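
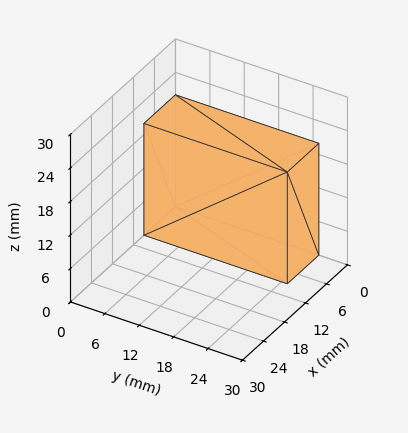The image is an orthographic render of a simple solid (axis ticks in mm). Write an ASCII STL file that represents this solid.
Reading the render: the shape is a rectangular box, roughly 9 × 25 mm footprint and 20 mm tall (dimensions read to the nearest mm from the axis ticks). For the STL, each face is triangulated and given an outward normal.

solid part
  facet normal 0.0000 0.0000 -1.0000
    outer loop
      vertex 9.00 25.00 0.00
      vertex 9.00 0.00 0.00
      vertex 0.00 0.00 0.00
    endloop
  endfacet
  facet normal 0.0000 0.0000 -1.0000
    outer loop
      vertex 0.00 25.00 0.00
      vertex 9.00 25.00 0.00
      vertex 0.00 0.00 0.00
    endloop
  endfacet
  facet normal 0.0000 0.0000 1.0000
    outer loop
      vertex 0.00 0.00 20.00
      vertex 9.00 0.00 20.00
      vertex 9.00 25.00 20.00
    endloop
  endfacet
  facet normal 0.0000 0.0000 1.0000
    outer loop
      vertex 0.00 0.00 20.00
      vertex 9.00 25.00 20.00
      vertex 0.00 25.00 20.00
    endloop
  endfacet
  facet normal 0.0000 -1.0000 0.0000
    outer loop
      vertex 0.00 0.00 0.00
      vertex 9.00 0.00 0.00
      vertex 9.00 0.00 20.00
    endloop
  endfacet
  facet normal 0.0000 -1.0000 0.0000
    outer loop
      vertex 0.00 0.00 0.00
      vertex 9.00 0.00 20.00
      vertex 0.00 0.00 20.00
    endloop
  endfacet
  facet normal 0.0000 1.0000 0.0000
    outer loop
      vertex 9.00 25.00 20.00
      vertex 9.00 25.00 0.00
      vertex 0.00 25.00 0.00
    endloop
  endfacet
  facet normal 0.0000 1.0000 0.0000
    outer loop
      vertex 0.00 25.00 20.00
      vertex 9.00 25.00 20.00
      vertex 0.00 25.00 0.00
    endloop
  endfacet
  facet normal -1.0000 0.0000 0.0000
    outer loop
      vertex 0.00 25.00 20.00
      vertex 0.00 25.00 0.00
      vertex 0.00 0.00 0.00
    endloop
  endfacet
  facet normal -1.0000 0.0000 0.0000
    outer loop
      vertex 0.00 0.00 20.00
      vertex 0.00 25.00 20.00
      vertex 0.00 0.00 0.00
    endloop
  endfacet
  facet normal 1.0000 0.0000 0.0000
    outer loop
      vertex 9.00 0.00 0.00
      vertex 9.00 25.00 0.00
      vertex 9.00 25.00 20.00
    endloop
  endfacet
  facet normal 1.0000 0.0000 0.0000
    outer loop
      vertex 9.00 0.00 0.00
      vertex 9.00 25.00 20.00
      vertex 9.00 0.00 20.00
    endloop
  endfacet
endsolid part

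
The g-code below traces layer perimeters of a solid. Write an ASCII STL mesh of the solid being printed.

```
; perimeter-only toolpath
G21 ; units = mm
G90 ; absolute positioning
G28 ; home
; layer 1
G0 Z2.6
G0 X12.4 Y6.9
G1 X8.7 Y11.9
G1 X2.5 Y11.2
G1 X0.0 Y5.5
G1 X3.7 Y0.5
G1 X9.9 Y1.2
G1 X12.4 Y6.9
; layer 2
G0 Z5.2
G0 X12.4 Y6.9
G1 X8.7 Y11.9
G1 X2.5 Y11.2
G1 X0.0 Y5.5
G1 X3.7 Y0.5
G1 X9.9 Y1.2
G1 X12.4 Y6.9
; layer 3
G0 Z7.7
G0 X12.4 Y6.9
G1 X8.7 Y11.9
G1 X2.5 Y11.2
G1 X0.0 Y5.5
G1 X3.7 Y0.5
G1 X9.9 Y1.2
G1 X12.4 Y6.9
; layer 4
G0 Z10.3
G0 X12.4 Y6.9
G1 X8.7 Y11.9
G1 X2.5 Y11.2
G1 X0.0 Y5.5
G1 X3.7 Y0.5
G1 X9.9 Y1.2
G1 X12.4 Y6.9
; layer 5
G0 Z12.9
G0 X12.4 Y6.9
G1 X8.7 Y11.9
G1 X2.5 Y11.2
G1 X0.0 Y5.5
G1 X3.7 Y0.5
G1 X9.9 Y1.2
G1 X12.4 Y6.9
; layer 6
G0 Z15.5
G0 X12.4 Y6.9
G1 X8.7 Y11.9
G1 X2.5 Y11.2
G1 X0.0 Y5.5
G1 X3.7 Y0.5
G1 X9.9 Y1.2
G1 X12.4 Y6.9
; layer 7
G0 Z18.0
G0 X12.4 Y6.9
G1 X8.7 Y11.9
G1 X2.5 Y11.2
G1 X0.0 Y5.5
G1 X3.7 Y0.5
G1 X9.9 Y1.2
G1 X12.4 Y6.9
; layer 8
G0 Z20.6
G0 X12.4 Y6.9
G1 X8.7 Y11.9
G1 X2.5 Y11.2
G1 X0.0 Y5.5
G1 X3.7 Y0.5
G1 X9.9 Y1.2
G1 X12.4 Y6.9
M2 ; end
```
solid part
  facet normal 0.0000 0.0000 -1.0000
    outer loop
      vertex 2.5 11.2 0.0
      vertex 8.7 11.9 0.0
      vertex 12.4 6.9 0.0
    endloop
  endfacet
  facet normal 0.0000 0.0000 -1.0000
    outer loop
      vertex 0.0 5.5 0.0
      vertex 2.5 11.2 0.0
      vertex 12.4 6.9 0.0
    endloop
  endfacet
  facet normal 0.0000 0.0000 -1.0000
    outer loop
      vertex 3.7 0.5 0.0
      vertex 0.0 5.5 0.0
      vertex 12.4 6.9 0.0
    endloop
  endfacet
  facet normal 0.0000 0.0000 -1.0000
    outer loop
      vertex 9.9 1.2 0.0
      vertex 3.7 0.5 0.0
      vertex 12.4 6.9 0.0
    endloop
  endfacet
  facet normal 0.0000 0.0000 1.0000
    outer loop
      vertex 12.4 6.9 20.6
      vertex 8.7 11.9 20.6
      vertex 2.5 11.2 20.6
    endloop
  endfacet
  facet normal 0.0000 0.0000 1.0000
    outer loop
      vertex 12.4 6.9 20.6
      vertex 2.5 11.2 20.6
      vertex 0.0 5.5 20.6
    endloop
  endfacet
  facet normal 0.0000 0.0000 1.0000
    outer loop
      vertex 12.4 6.9 20.6
      vertex 0.0 5.5 20.6
      vertex 3.7 0.5 20.6
    endloop
  endfacet
  facet normal 0.0000 0.0000 1.0000
    outer loop
      vertex 12.4 6.9 20.6
      vertex 3.7 0.5 20.6
      vertex 9.9 1.2 20.6
    endloop
  endfacet
  facet normal 0.8038 0.5948 0.0000
    outer loop
      vertex 12.4 6.9 0.0
      vertex 8.7 11.9 0.0
      vertex 8.7 11.9 20.6
    endloop
  endfacet
  facet normal 0.8038 0.5948 0.0000
    outer loop
      vertex 12.4 6.9 0.0
      vertex 8.7 11.9 20.6
      vertex 12.4 6.9 20.6
    endloop
  endfacet
  facet normal -0.1122 0.9937 0.0000
    outer loop
      vertex 8.7 11.9 0.0
      vertex 2.5 11.2 0.0
      vertex 2.5 11.2 20.6
    endloop
  endfacet
  facet normal -0.1122 0.9937 0.0000
    outer loop
      vertex 8.7 11.9 0.0
      vertex 2.5 11.2 20.6
      vertex 8.7 11.9 20.6
    endloop
  endfacet
  facet normal -0.9158 0.4017 0.0000
    outer loop
      vertex 2.5 11.2 0.0
      vertex 0.0 5.5 0.0
      vertex 0.0 5.5 20.6
    endloop
  endfacet
  facet normal -0.9158 0.4017 0.0000
    outer loop
      vertex 2.5 11.2 0.0
      vertex 0.0 5.5 20.6
      vertex 2.5 11.2 20.6
    endloop
  endfacet
  facet normal -0.8038 -0.5948 0.0000
    outer loop
      vertex 0.0 5.5 0.0
      vertex 3.7 0.5 0.0
      vertex 3.7 0.5 20.6
    endloop
  endfacet
  facet normal -0.8038 -0.5948 0.0000
    outer loop
      vertex 0.0 5.5 0.0
      vertex 3.7 0.5 20.6
      vertex 0.0 5.5 20.6
    endloop
  endfacet
  facet normal 0.1122 -0.9937 0.0000
    outer loop
      vertex 3.7 0.5 0.0
      vertex 9.9 1.2 0.0
      vertex 9.9 1.2 20.6
    endloop
  endfacet
  facet normal 0.1122 -0.9937 0.0000
    outer loop
      vertex 3.7 0.5 0.0
      vertex 9.9 1.2 20.6
      vertex 3.7 0.5 20.6
    endloop
  endfacet
  facet normal 0.9158 -0.4017 0.0000
    outer loop
      vertex 9.9 1.2 0.0
      vertex 12.4 6.9 0.0
      vertex 12.4 6.9 20.6
    endloop
  endfacet
  facet normal 0.9158 -0.4017 0.0000
    outer loop
      vertex 9.9 1.2 0.0
      vertex 12.4 6.9 20.6
      vertex 9.9 1.2 20.6
    endloop
  endfacet
endsolid part

The G0 Z moves step by Δz≈2.6 mm. Every layer's G1 loop is the same polygon, so the solid is a straight extrusion of it from z=0 to z≈20.6. Closing with flat bottom and top caps and triangulating gives 20 facets — a regular 6-sided prism (a cylinder approximated with 6 flat sides), circumscribed radius ≈ 6.2 mm, height ≈ 20.6 mm.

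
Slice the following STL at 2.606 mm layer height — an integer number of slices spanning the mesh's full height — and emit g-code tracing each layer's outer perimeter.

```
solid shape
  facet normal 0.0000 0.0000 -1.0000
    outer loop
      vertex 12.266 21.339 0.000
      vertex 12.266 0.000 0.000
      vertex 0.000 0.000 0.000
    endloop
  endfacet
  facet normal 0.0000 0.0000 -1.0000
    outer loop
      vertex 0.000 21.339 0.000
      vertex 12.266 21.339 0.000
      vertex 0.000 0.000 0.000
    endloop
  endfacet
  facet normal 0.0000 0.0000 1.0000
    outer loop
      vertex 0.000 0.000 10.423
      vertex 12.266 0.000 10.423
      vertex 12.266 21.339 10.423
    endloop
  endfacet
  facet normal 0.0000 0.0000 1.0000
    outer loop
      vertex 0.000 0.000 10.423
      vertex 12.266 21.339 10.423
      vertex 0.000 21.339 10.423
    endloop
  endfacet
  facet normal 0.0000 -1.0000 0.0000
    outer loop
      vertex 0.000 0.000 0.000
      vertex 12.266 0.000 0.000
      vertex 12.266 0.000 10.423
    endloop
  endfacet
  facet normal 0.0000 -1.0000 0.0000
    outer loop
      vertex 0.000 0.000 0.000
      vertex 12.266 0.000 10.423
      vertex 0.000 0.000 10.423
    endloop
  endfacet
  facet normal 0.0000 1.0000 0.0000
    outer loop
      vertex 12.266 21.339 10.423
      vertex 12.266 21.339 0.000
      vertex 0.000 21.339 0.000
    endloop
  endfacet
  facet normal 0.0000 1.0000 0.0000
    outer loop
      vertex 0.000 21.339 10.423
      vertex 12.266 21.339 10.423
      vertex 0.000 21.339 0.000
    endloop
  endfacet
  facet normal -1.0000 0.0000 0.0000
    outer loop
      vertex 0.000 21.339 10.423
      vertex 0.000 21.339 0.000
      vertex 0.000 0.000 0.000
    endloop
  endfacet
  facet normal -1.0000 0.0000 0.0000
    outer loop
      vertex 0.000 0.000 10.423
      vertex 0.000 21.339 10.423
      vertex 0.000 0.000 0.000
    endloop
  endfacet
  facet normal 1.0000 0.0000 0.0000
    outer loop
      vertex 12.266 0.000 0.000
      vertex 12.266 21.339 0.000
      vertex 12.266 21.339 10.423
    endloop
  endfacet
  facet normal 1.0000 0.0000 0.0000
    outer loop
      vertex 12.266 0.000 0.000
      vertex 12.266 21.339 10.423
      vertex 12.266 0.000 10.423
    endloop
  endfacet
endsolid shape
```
; perimeter-only toolpath
G21 ; units = mm
G90 ; absolute positioning
G28 ; home
; layer 1
G0 Z2.606
G0 X0.000 Y0.000
G1 X12.266 Y0.000
G1 X12.266 Y21.339
G1 X0.000 Y21.339
G1 X0.000 Y0.000
; layer 2
G0 Z5.212
G0 X0.000 Y0.000
G1 X12.266 Y0.000
G1 X12.266 Y21.339
G1 X0.000 Y21.339
G1 X0.000 Y0.000
; layer 3
G0 Z7.817
G0 X0.000 Y0.000
G1 X12.266 Y0.000
G1 X12.266 Y21.339
G1 X0.000 Y21.339
G1 X0.000 Y0.000
; layer 4
G0 Z10.423
G0 X0.000 Y0.000
G1 X12.266 Y0.000
G1 X12.266 Y21.339
G1 X0.000 Y21.339
G1 X0.000 Y0.000
M2 ; end

The solid is a rectangular box, roughly 12.3 × 21.3 mm footprint and 10.4 mm tall. Slicing at Δz = 2.606 mm — 4 equal slices spanning the solid's height, so layer i sits at z = i·h/4 — gives 4 non-empty perimeters. Each is a 4-segment closed polygon; G0 lifts to the layer z and rapids to the start vertex, then G1 traces the edges.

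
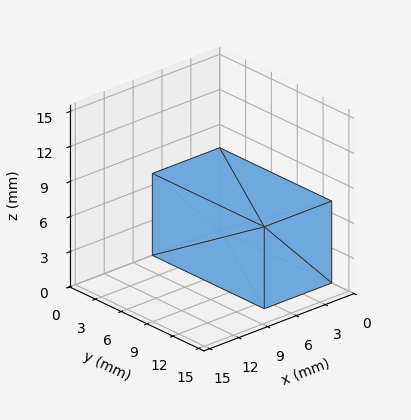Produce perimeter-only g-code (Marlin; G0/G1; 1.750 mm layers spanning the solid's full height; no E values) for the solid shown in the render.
Reading the render: the shape is a rectangular box, roughly 7 × 13 mm footprint and 7 mm tall (dimensions read to the nearest mm from the axis ticks). For the g-code, the solid's height is divided into equal slices at the stated Δz and each level perimeter traced with G1 moves after a G0 lift.

; perimeter-only toolpath
G21 ; units = mm
G90 ; absolute positioning
G28 ; home
; layer 1
G0 Z1.750
G0 X0.000 Y0.000
G1 X7.000 Y0.000
G1 X7.000 Y13.000
G1 X0.000 Y13.000
G1 X0.000 Y0.000
; layer 2
G0 Z3.500
G0 X0.000 Y0.000
G1 X7.000 Y0.000
G1 X7.000 Y13.000
G1 X0.000 Y13.000
G1 X0.000 Y0.000
; layer 3
G0 Z5.250
G0 X0.000 Y0.000
G1 X7.000 Y0.000
G1 X7.000 Y13.000
G1 X0.000 Y13.000
G1 X0.000 Y0.000
; layer 4
G0 Z7.000
G0 X0.000 Y0.000
G1 X7.000 Y0.000
G1 X7.000 Y13.000
G1 X0.000 Y13.000
G1 X0.000 Y0.000
M2 ; end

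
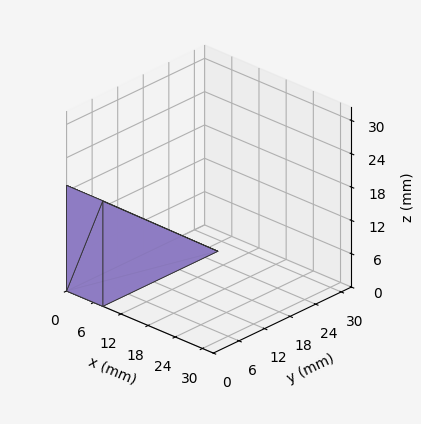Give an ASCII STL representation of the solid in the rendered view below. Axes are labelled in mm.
Reading the render: the shape is a wedge (ramp): 8 × 27 mm base, rising to 19 mm along the y=0 edge and sloping linearly to z=0 at y=27 (dimensions read to the nearest mm from the axis ticks). For the STL, each face is triangulated and given an outward normal.

solid part
  facet normal 0.0000 0.0000 -1.0000
    outer loop
      vertex 8.00 27.00 0.00
      vertex 8.00 0.00 0.00
      vertex 0.00 0.00 0.00
    endloop
  endfacet
  facet normal 0.0000 0.0000 -1.0000
    outer loop
      vertex 0.00 27.00 0.00
      vertex 8.00 27.00 0.00
      vertex 0.00 0.00 0.00
    endloop
  endfacet
  facet normal 0.0000 -1.0000 0.0000
    outer loop
      vertex 0.00 0.00 0.00
      vertex 8.00 0.00 0.00
      vertex 8.00 0.00 19.00
    endloop
  endfacet
  facet normal 0.0000 -1.0000 0.0000
    outer loop
      vertex 0.00 0.00 0.00
      vertex 8.00 0.00 19.00
      vertex 0.00 0.00 19.00
    endloop
  endfacet
  facet normal 0.0000 0.5755 0.8178
    outer loop
      vertex 0.00 0.00 19.00
      vertex 8.00 0.00 19.00
      vertex 8.00 27.00 0.00
    endloop
  endfacet
  facet normal 0.0000 0.5755 0.8178
    outer loop
      vertex 0.00 0.00 19.00
      vertex 8.00 27.00 0.00
      vertex 0.00 27.00 0.00
    endloop
  endfacet
  facet normal -1.0000 0.0000 0.0000
    outer loop
      vertex 0.00 0.00 19.00
      vertex 0.00 27.00 0.00
      vertex 0.00 0.00 0.00
    endloop
  endfacet
  facet normal 1.0000 0.0000 0.0000
    outer loop
      vertex 8.00 0.00 0.00
      vertex 8.00 27.00 0.00
      vertex 8.00 0.00 19.00
    endloop
  endfacet
endsolid part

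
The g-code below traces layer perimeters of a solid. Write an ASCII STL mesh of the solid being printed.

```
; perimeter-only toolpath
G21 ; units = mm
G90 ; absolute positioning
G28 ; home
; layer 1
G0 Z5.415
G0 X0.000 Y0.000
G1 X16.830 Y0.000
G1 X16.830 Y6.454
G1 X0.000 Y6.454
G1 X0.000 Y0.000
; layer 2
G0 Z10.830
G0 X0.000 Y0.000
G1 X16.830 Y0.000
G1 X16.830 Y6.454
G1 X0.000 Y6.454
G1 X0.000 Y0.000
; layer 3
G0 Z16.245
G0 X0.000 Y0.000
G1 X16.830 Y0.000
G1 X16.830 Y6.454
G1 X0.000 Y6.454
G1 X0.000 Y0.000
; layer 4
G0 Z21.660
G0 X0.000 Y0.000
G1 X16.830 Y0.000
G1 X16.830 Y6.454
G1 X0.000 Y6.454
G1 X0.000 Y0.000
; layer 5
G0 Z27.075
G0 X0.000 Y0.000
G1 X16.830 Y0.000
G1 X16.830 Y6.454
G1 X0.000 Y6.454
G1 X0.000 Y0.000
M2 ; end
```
solid part
  facet normal 0.0000 0.0000 -1.0000
    outer loop
      vertex 16.830 6.454 0.000
      vertex 16.830 0.000 0.000
      vertex 0.000 0.000 0.000
    endloop
  endfacet
  facet normal 0.0000 0.0000 -1.0000
    outer loop
      vertex 0.000 6.454 0.000
      vertex 16.830 6.454 0.000
      vertex 0.000 0.000 0.000
    endloop
  endfacet
  facet normal 0.0000 0.0000 1.0000
    outer loop
      vertex 0.000 0.000 27.075
      vertex 16.830 0.000 27.075
      vertex 16.830 6.454 27.075
    endloop
  endfacet
  facet normal 0.0000 0.0000 1.0000
    outer loop
      vertex 0.000 0.000 27.075
      vertex 16.830 6.454 27.075
      vertex 0.000 6.454 27.075
    endloop
  endfacet
  facet normal 0.0000 -1.0000 0.0000
    outer loop
      vertex 0.000 0.000 0.000
      vertex 16.830 0.000 0.000
      vertex 16.830 0.000 27.075
    endloop
  endfacet
  facet normal 0.0000 -1.0000 0.0000
    outer loop
      vertex 0.000 0.000 0.000
      vertex 16.830 0.000 27.075
      vertex 0.000 0.000 27.075
    endloop
  endfacet
  facet normal 0.0000 1.0000 0.0000
    outer loop
      vertex 16.830 6.454 27.075
      vertex 16.830 6.454 0.000
      vertex 0.000 6.454 0.000
    endloop
  endfacet
  facet normal 0.0000 1.0000 0.0000
    outer loop
      vertex 0.000 6.454 27.075
      vertex 16.830 6.454 27.075
      vertex 0.000 6.454 0.000
    endloop
  endfacet
  facet normal -1.0000 0.0000 0.0000
    outer loop
      vertex 0.000 6.454 27.075
      vertex 0.000 6.454 0.000
      vertex 0.000 0.000 0.000
    endloop
  endfacet
  facet normal -1.0000 0.0000 0.0000
    outer loop
      vertex 0.000 0.000 27.075
      vertex 0.000 6.454 27.075
      vertex 0.000 0.000 0.000
    endloop
  endfacet
  facet normal 1.0000 0.0000 0.0000
    outer loop
      vertex 16.830 0.000 0.000
      vertex 16.830 6.454 0.000
      vertex 16.830 6.454 27.075
    endloop
  endfacet
  facet normal 1.0000 0.0000 0.0000
    outer loop
      vertex 16.830 0.000 0.000
      vertex 16.830 6.454 27.075
      vertex 16.830 0.000 27.075
    endloop
  endfacet
endsolid part

The G0 Z moves step by Δz≈5.415 mm. Every layer's G1 loop is the same polygon, so the solid is a straight extrusion of it from z=0 to z≈27.1. Closing with flat bottom and top caps and triangulating gives 12 facets — a rectangular box, roughly 16.8 × 6.45 mm footprint and 27.1 mm tall.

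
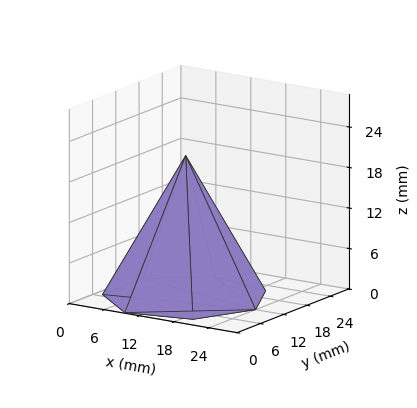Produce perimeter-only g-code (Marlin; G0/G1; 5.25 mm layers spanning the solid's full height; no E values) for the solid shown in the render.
Reading the render: the shape is a regular 7-sided pyramid, base circumscribed radius ≈ 12 mm, apex at z ≈ 21 mm (dimensions read to the nearest mm from the axis ticks). For the g-code, the solid's height is divided into equal slices at the stated Δz and each level perimeter traced with G1 moves after a G0 lift.

; perimeter-only toolpath
G21 ; units = mm
G90 ; absolute positioning
G28 ; home
; layer 1
G0 Z5.25
G0 X21.00 Y12.00
G1 X17.61 Y19.04
G1 X10.00 Y20.77
G1 X3.89 Y15.91
G1 X3.89 Y8.09
G1 X10.00 Y3.23
G1 X17.61 Y4.96
G1 X21.00 Y12.00
; layer 2
G0 Z10.50
G0 X18.00 Y12.00
G1 X15.74 Y16.69
G1 X10.66 Y17.85
G1 X6.59 Y14.61
G1 X6.59 Y9.39
G1 X10.66 Y6.15
G1 X15.74 Y7.31
G1 X18.00 Y12.00
; layer 3
G0 Z15.75
G0 X15.00 Y12.00
G1 X13.87 Y14.34
G1 X11.33 Y14.93
G1 X9.30 Y13.30
G1 X9.30 Y10.70
G1 X11.33 Y9.07
G1 X13.87 Y9.65
G1 X15.00 Y12.00
M2 ; end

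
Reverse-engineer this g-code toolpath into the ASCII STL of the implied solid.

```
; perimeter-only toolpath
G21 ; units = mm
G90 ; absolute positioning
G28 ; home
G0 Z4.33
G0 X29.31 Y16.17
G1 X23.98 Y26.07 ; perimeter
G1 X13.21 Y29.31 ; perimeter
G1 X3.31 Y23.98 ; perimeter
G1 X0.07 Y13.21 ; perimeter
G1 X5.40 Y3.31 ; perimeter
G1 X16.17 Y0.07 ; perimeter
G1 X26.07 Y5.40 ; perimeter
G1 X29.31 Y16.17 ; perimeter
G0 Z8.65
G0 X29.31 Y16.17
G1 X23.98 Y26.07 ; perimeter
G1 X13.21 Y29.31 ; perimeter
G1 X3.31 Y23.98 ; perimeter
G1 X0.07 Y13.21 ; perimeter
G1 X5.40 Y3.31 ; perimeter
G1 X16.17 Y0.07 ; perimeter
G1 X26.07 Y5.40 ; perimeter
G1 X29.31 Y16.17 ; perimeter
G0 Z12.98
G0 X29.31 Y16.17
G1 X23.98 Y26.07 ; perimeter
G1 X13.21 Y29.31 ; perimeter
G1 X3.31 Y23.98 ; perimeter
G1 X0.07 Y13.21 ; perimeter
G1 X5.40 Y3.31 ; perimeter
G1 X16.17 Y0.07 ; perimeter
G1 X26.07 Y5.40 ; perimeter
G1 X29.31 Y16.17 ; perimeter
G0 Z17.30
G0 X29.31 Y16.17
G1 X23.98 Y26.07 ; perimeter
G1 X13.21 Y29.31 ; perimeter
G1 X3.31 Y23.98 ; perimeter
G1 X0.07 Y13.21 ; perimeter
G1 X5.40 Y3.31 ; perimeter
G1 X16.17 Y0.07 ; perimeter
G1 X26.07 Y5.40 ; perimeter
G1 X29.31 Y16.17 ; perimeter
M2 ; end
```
solid part
  facet normal 0.0000 0.0000 -1.0000
    outer loop
      vertex 13.21 29.31 0.00
      vertex 23.98 26.07 0.00
      vertex 29.31 16.17 0.00
    endloop
  endfacet
  facet normal 0.0000 0.0000 -1.0000
    outer loop
      vertex 3.31 23.98 0.00
      vertex 13.21 29.31 0.00
      vertex 29.31 16.17 0.00
    endloop
  endfacet
  facet normal 0.0000 0.0000 -1.0000
    outer loop
      vertex 0.07 13.21 0.00
      vertex 3.31 23.98 0.00
      vertex 29.31 16.17 0.00
    endloop
  endfacet
  facet normal 0.0000 0.0000 -1.0000
    outer loop
      vertex 5.40 3.31 0.00
      vertex 0.07 13.21 0.00
      vertex 29.31 16.17 0.00
    endloop
  endfacet
  facet normal 0.0000 0.0000 -1.0000
    outer loop
      vertex 16.17 0.07 0.00
      vertex 5.40 3.31 0.00
      vertex 29.31 16.17 0.00
    endloop
  endfacet
  facet normal 0.0000 0.0000 -1.0000
    outer loop
      vertex 26.07 5.40 0.00
      vertex 16.17 0.07 0.00
      vertex 29.31 16.17 0.00
    endloop
  endfacet
  facet normal 0.0000 0.0000 1.0000
    outer loop
      vertex 29.31 16.17 17.30
      vertex 23.98 26.07 17.30
      vertex 13.21 29.31 17.30
    endloop
  endfacet
  facet normal 0.0000 0.0000 1.0000
    outer loop
      vertex 29.31 16.17 17.30
      vertex 13.21 29.31 17.30
      vertex 3.31 23.98 17.30
    endloop
  endfacet
  facet normal 0.0000 0.0000 1.0000
    outer loop
      vertex 29.31 16.17 17.30
      vertex 3.31 23.98 17.30
      vertex 0.07 13.21 17.30
    endloop
  endfacet
  facet normal 0.0000 0.0000 1.0000
    outer loop
      vertex 29.31 16.17 17.30
      vertex 0.07 13.21 17.30
      vertex 5.40 3.31 17.30
    endloop
  endfacet
  facet normal 0.0000 0.0000 1.0000
    outer loop
      vertex 29.31 16.17 17.30
      vertex 5.40 3.31 17.30
      vertex 16.17 0.07 17.30
    endloop
  endfacet
  facet normal 0.0000 0.0000 1.0000
    outer loop
      vertex 29.31 16.17 17.30
      vertex 16.17 0.07 17.30
      vertex 26.07 5.40 17.30
    endloop
  endfacet
  facet normal 0.8805 0.4740 0.0000
    outer loop
      vertex 29.31 16.17 0.00
      vertex 23.98 26.07 0.00
      vertex 23.98 26.07 17.30
    endloop
  endfacet
  facet normal 0.8805 0.4740 0.0000
    outer loop
      vertex 29.31 16.17 0.00
      vertex 23.98 26.07 17.30
      vertex 29.31 16.17 17.30
    endloop
  endfacet
  facet normal 0.2881 0.9576 0.0000
    outer loop
      vertex 23.98 26.07 0.00
      vertex 13.21 29.31 0.00
      vertex 13.21 29.31 17.30
    endloop
  endfacet
  facet normal 0.2881 0.9576 0.0000
    outer loop
      vertex 23.98 26.07 0.00
      vertex 13.21 29.31 17.30
      vertex 23.98 26.07 17.30
    endloop
  endfacet
  facet normal -0.4740 0.8805 0.0000
    outer loop
      vertex 13.21 29.31 0.00
      vertex 3.31 23.98 0.00
      vertex 3.31 23.98 17.30
    endloop
  endfacet
  facet normal -0.4740 0.8805 0.0000
    outer loop
      vertex 13.21 29.31 0.00
      vertex 3.31 23.98 17.30
      vertex 13.21 29.31 17.30
    endloop
  endfacet
  facet normal -0.9576 0.2881 0.0000
    outer loop
      vertex 3.31 23.98 0.00
      vertex 0.07 13.21 0.00
      vertex 0.07 13.21 17.30
    endloop
  endfacet
  facet normal -0.9576 0.2881 0.0000
    outer loop
      vertex 3.31 23.98 0.00
      vertex 0.07 13.21 17.30
      vertex 3.31 23.98 17.30
    endloop
  endfacet
  facet normal -0.8805 -0.4740 0.0000
    outer loop
      vertex 0.07 13.21 0.00
      vertex 5.40 3.31 0.00
      vertex 5.40 3.31 17.30
    endloop
  endfacet
  facet normal -0.8805 -0.4740 0.0000
    outer loop
      vertex 0.07 13.21 0.00
      vertex 5.40 3.31 17.30
      vertex 0.07 13.21 17.30
    endloop
  endfacet
  facet normal -0.2881 -0.9576 0.0000
    outer loop
      vertex 5.40 3.31 0.00
      vertex 16.17 0.07 0.00
      vertex 16.17 0.07 17.30
    endloop
  endfacet
  facet normal -0.2881 -0.9576 0.0000
    outer loop
      vertex 5.40 3.31 0.00
      vertex 16.17 0.07 17.30
      vertex 5.40 3.31 17.30
    endloop
  endfacet
  facet normal 0.4740 -0.8805 0.0000
    outer loop
      vertex 16.17 0.07 0.00
      vertex 26.07 5.40 0.00
      vertex 26.07 5.40 17.30
    endloop
  endfacet
  facet normal 0.4740 -0.8805 0.0000
    outer loop
      vertex 16.17 0.07 0.00
      vertex 26.07 5.40 17.30
      vertex 16.17 0.07 17.30
    endloop
  endfacet
  facet normal 0.9576 -0.2881 0.0000
    outer loop
      vertex 26.07 5.40 0.00
      vertex 29.31 16.17 0.00
      vertex 29.31 16.17 17.30
    endloop
  endfacet
  facet normal 0.9576 -0.2881 0.0000
    outer loop
      vertex 26.07 5.40 0.00
      vertex 29.31 16.17 17.30
      vertex 26.07 5.40 17.30
    endloop
  endfacet
endsolid part

The G0 Z moves step by Δz≈4.33 mm. Every layer's G1 loop is the same polygon, so the solid is a straight extrusion of it from z=0 to z≈17.3. Closing with flat bottom and top caps and triangulating gives 28 facets — a regular 8-sided prism (a cylinder approximated with 8 flat sides), circumscribed radius ≈ 14.7 mm, height ≈ 17.3 mm.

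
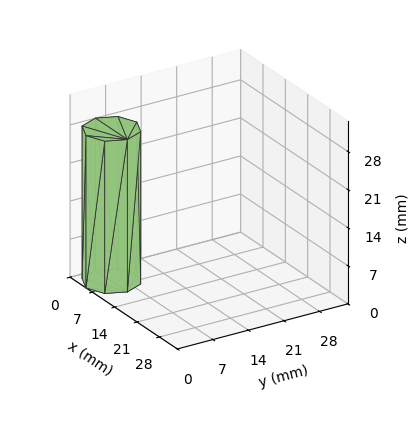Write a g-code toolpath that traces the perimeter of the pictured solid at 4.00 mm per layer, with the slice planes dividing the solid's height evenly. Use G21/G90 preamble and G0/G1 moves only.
Reading the render: the shape is a regular 8-sided prism (a cylinder approximated with 8 flat sides), circumscribed radius ≈ 5 mm, height ≈ 28 mm (dimensions read to the nearest mm from the axis ticks). For the g-code, the solid's height is divided into equal slices at the stated Δz and each level perimeter traced with G1 moves after a G0 lift.

; perimeter-only toolpath
G21 ; units = mm
G90 ; absolute positioning
G28 ; home
; layer 1
G0 Z4.00
G0 X10.00 Y5.00
G1 X8.54 Y8.54
G1 X5.00 Y10.00
G1 X1.46 Y8.54
G1 X0.00 Y5.00
G1 X1.46 Y1.46
G1 X5.00 Y0.00
G1 X8.54 Y1.46
G1 X10.00 Y5.00
; layer 2
G0 Z8.00
G0 X10.00 Y5.00
G1 X8.54 Y8.54
G1 X5.00 Y10.00
G1 X1.46 Y8.54
G1 X0.00 Y5.00
G1 X1.46 Y1.46
G1 X5.00 Y0.00
G1 X8.54 Y1.46
G1 X10.00 Y5.00
; layer 3
G0 Z12.00
G0 X10.00 Y5.00
G1 X8.54 Y8.54
G1 X5.00 Y10.00
G1 X1.46 Y8.54
G1 X0.00 Y5.00
G1 X1.46 Y1.46
G1 X5.00 Y0.00
G1 X8.54 Y1.46
G1 X10.00 Y5.00
; layer 4
G0 Z16.00
G0 X10.00 Y5.00
G1 X8.54 Y8.54
G1 X5.00 Y10.00
G1 X1.46 Y8.54
G1 X0.00 Y5.00
G1 X1.46 Y1.46
G1 X5.00 Y0.00
G1 X8.54 Y1.46
G1 X10.00 Y5.00
; layer 5
G0 Z20.00
G0 X10.00 Y5.00
G1 X8.54 Y8.54
G1 X5.00 Y10.00
G1 X1.46 Y8.54
G1 X0.00 Y5.00
G1 X1.46 Y1.46
G1 X5.00 Y0.00
G1 X8.54 Y1.46
G1 X10.00 Y5.00
; layer 6
G0 Z24.00
G0 X10.00 Y5.00
G1 X8.54 Y8.54
G1 X5.00 Y10.00
G1 X1.46 Y8.54
G1 X0.00 Y5.00
G1 X1.46 Y1.46
G1 X5.00 Y0.00
G1 X8.54 Y1.46
G1 X10.00 Y5.00
; layer 7
G0 Z28.00
G0 X10.00 Y5.00
G1 X8.54 Y8.54
G1 X5.00 Y10.00
G1 X1.46 Y8.54
G1 X0.00 Y5.00
G1 X1.46 Y1.46
G1 X5.00 Y0.00
G1 X8.54 Y1.46
G1 X10.00 Y5.00
M2 ; end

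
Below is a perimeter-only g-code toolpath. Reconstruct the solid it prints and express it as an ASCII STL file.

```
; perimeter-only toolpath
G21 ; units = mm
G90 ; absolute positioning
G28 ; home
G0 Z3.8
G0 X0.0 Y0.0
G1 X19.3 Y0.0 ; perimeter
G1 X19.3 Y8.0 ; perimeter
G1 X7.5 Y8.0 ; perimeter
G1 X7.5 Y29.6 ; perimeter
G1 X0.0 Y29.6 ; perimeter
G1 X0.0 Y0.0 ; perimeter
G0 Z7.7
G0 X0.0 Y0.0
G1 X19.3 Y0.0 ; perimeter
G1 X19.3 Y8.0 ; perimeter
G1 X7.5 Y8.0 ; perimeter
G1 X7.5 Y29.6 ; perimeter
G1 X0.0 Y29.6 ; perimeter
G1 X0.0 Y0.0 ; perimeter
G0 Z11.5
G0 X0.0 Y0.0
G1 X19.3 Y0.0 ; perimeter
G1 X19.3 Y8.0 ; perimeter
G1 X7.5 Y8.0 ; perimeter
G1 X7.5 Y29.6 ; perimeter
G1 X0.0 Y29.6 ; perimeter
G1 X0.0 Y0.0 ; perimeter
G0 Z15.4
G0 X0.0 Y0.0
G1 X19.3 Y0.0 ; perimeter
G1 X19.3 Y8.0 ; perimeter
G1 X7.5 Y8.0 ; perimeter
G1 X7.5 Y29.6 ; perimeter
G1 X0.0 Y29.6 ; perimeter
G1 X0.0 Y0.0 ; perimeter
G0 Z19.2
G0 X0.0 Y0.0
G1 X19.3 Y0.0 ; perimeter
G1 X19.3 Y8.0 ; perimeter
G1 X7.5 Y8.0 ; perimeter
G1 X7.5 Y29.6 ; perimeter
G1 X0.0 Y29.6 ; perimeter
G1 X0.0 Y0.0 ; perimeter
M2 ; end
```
solid part
  facet normal 0.0000 0.0000 -1.0000
    outer loop
      vertex 19.3 8.0 0.0
      vertex 19.3 0.0 0.0
      vertex 0.0 0.0 0.0
    endloop
  endfacet
  facet normal 0.0000 0.0000 -1.0000
    outer loop
      vertex 7.5 8.0 0.0
      vertex 19.3 8.0 0.0
      vertex 0.0 0.0 0.0
    endloop
  endfacet
  facet normal 0.0000 0.0000 -1.0000
    outer loop
      vertex 7.5 29.6 0.0
      vertex 7.5 8.0 0.0
      vertex 0.0 0.0 0.0
    endloop
  endfacet
  facet normal 0.0000 0.0000 -1.0000
    outer loop
      vertex 0.0 29.6 0.0
      vertex 7.5 29.6 0.0
      vertex 0.0 0.0 0.0
    endloop
  endfacet
  facet normal 0.0000 0.0000 1.0000
    outer loop
      vertex 0.0 0.0 19.2
      vertex 19.3 0.0 19.2
      vertex 19.3 8.0 19.2
    endloop
  endfacet
  facet normal 0.0000 0.0000 1.0000
    outer loop
      vertex 0.0 0.0 19.2
      vertex 19.3 8.0 19.2
      vertex 7.5 8.0 19.2
    endloop
  endfacet
  facet normal 0.0000 0.0000 1.0000
    outer loop
      vertex 0.0 0.0 19.2
      vertex 7.5 8.0 19.2
      vertex 7.5 29.6 19.2
    endloop
  endfacet
  facet normal 0.0000 0.0000 1.0000
    outer loop
      vertex 0.0 0.0 19.2
      vertex 7.5 29.6 19.2
      vertex 0.0 29.6 19.2
    endloop
  endfacet
  facet normal 0.0000 -1.0000 0.0000
    outer loop
      vertex 0.0 0.0 0.0
      vertex 19.3 0.0 0.0
      vertex 19.3 0.0 19.2
    endloop
  endfacet
  facet normal 0.0000 -1.0000 0.0000
    outer loop
      vertex 0.0 0.0 0.0
      vertex 19.3 0.0 19.2
      vertex 0.0 0.0 19.2
    endloop
  endfacet
  facet normal 1.0000 0.0000 0.0000
    outer loop
      vertex 19.3 0.0 0.0
      vertex 19.3 8.0 0.0
      vertex 19.3 8.0 19.2
    endloop
  endfacet
  facet normal 1.0000 0.0000 0.0000
    outer loop
      vertex 19.3 0.0 0.0
      vertex 19.3 8.0 19.2
      vertex 19.3 0.0 19.2
    endloop
  endfacet
  facet normal 0.0000 1.0000 0.0000
    outer loop
      vertex 19.3 8.0 0.0
      vertex 7.5 8.0 0.0
      vertex 7.5 8.0 19.2
    endloop
  endfacet
  facet normal 0.0000 1.0000 0.0000
    outer loop
      vertex 19.3 8.0 0.0
      vertex 7.5 8.0 19.2
      vertex 19.3 8.0 19.2
    endloop
  endfacet
  facet normal 1.0000 0.0000 0.0000
    outer loop
      vertex 7.5 8.0 0.0
      vertex 7.5 29.6 0.0
      vertex 7.5 29.6 19.2
    endloop
  endfacet
  facet normal 1.0000 0.0000 0.0000
    outer loop
      vertex 7.5 8.0 0.0
      vertex 7.5 29.6 19.2
      vertex 7.5 8.0 19.2
    endloop
  endfacet
  facet normal 0.0000 1.0000 0.0000
    outer loop
      vertex 7.5 29.6 0.0
      vertex 0.0 29.6 0.0
      vertex 0.0 29.6 19.2
    endloop
  endfacet
  facet normal 0.0000 1.0000 0.0000
    outer loop
      vertex 7.5 29.6 0.0
      vertex 0.0 29.6 19.2
      vertex 7.5 29.6 19.2
    endloop
  endfacet
  facet normal -1.0000 0.0000 0.0000
    outer loop
      vertex 0.0 29.6 0.0
      vertex 0.0 0.0 0.0
      vertex 0.0 0.0 19.2
    endloop
  endfacet
  facet normal -1.0000 0.0000 0.0000
    outer loop
      vertex 0.0 29.6 0.0
      vertex 0.0 0.0 19.2
      vertex 0.0 29.6 19.2
    endloop
  endfacet
endsolid part

The G0 Z moves step by Δz≈3.8 mm. Every layer's G1 loop is the same polygon, so the solid is a straight extrusion of it from z=0 to z≈19.2. Closing with flat bottom and top caps and triangulating gives 20 facets — an L-shaped prism: outer 19.3 × 29.6 mm, arm thicknesses ≈ 8 mm (horizontal) and 7.5 mm (vertical), extruded 19.2 mm in z.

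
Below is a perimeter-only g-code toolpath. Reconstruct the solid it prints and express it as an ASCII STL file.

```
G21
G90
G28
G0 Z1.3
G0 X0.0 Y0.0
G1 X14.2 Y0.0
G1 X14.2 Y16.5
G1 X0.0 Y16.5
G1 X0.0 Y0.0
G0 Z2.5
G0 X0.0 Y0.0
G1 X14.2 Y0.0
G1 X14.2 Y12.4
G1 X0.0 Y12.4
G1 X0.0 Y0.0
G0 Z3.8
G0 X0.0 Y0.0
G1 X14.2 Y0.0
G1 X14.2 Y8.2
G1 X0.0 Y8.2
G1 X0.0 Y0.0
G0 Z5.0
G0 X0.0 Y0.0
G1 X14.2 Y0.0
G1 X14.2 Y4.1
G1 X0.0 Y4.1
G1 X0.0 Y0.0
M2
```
solid part
  facet normal 0.0000 0.0000 -1.0000
    outer loop
      vertex 14.2 20.6 0.0
      vertex 14.2 0.0 0.0
      vertex 0.0 0.0 0.0
    endloop
  endfacet
  facet normal 0.0000 0.0000 -1.0000
    outer loop
      vertex 0.0 20.6 0.0
      vertex 14.2 20.6 0.0
      vertex 0.0 0.0 0.0
    endloop
  endfacet
  facet normal 0.0000 -1.0000 0.0000
    outer loop
      vertex 0.0 0.0 0.0
      vertex 14.2 0.0 0.0
      vertex 14.2 0.0 6.3
    endloop
  endfacet
  facet normal 0.0000 -1.0000 0.0000
    outer loop
      vertex 0.0 0.0 0.0
      vertex 14.2 0.0 6.3
      vertex 0.0 0.0 6.3
    endloop
  endfacet
  facet normal 0.0000 0.2925 0.9563
    outer loop
      vertex 0.0 0.0 6.3
      vertex 14.2 0.0 6.3
      vertex 14.2 20.6 0.0
    endloop
  endfacet
  facet normal 0.0000 0.2925 0.9563
    outer loop
      vertex 0.0 0.0 6.3
      vertex 14.2 20.6 0.0
      vertex 0.0 20.6 0.0
    endloop
  endfacet
  facet normal -1.0000 0.0000 0.0000
    outer loop
      vertex 0.0 0.0 6.3
      vertex 0.0 20.6 0.0
      vertex 0.0 0.0 0.0
    endloop
  endfacet
  facet normal 1.0000 0.0000 0.0000
    outer loop
      vertex 14.2 0.0 0.0
      vertex 14.2 20.6 0.0
      vertex 14.2 0.0 6.3
    endloop
  endfacet
endsolid part

The G0 Z moves step by Δz≈1.3 mm. The G1 loops shrink linearly with z, so the solid tapers from its base footprint up to z≈6.3. Closing with a flat bottom cap and the tapered top and triangulating gives 8 facets — a wedge (ramp): 14.2 × 20.6 mm base, rising to 6.3 mm along the y=0 edge and sloping linearly to z=0 at y=20.6.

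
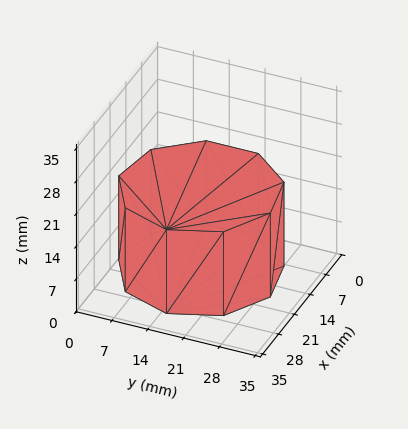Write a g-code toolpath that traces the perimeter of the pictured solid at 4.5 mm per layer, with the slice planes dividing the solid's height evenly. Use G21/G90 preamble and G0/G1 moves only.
Reading the render: the shape is a regular 9-sided prism (a cylinder approximated with 9 flat sides), circumscribed radius ≈ 15 mm, height ≈ 18 mm (dimensions read to the nearest mm from the axis ticks). For the g-code, the solid's height is divided into equal slices at the stated Δz and each level perimeter traced with G1 moves after a G0 lift.

; perimeter-only toolpath
G21 ; units = mm
G90 ; absolute positioning
G28 ; home
; layer 1
G0 Z4.5
G0 X30.0 Y15.0
G1 X26.5 Y24.6
G1 X17.6 Y29.8
G1 X7.5 Y28.0
G1 X0.9 Y20.1
G1 X0.9 Y9.9
G1 X7.5 Y2.0
G1 X17.6 Y0.2
G1 X26.5 Y5.4
G1 X30.0 Y15.0
; layer 2
G0 Z9.0
G0 X30.0 Y15.0
G1 X26.5 Y24.6
G1 X17.6 Y29.8
G1 X7.5 Y28.0
G1 X0.9 Y20.1
G1 X0.9 Y9.9
G1 X7.5 Y2.0
G1 X17.6 Y0.2
G1 X26.5 Y5.4
G1 X30.0 Y15.0
; layer 3
G0 Z13.5
G0 X30.0 Y15.0
G1 X26.5 Y24.6
G1 X17.6 Y29.8
G1 X7.5 Y28.0
G1 X0.9 Y20.1
G1 X0.9 Y9.9
G1 X7.5 Y2.0
G1 X17.6 Y0.2
G1 X26.5 Y5.4
G1 X30.0 Y15.0
; layer 4
G0 Z18.0
G0 X30.0 Y15.0
G1 X26.5 Y24.6
G1 X17.6 Y29.8
G1 X7.5 Y28.0
G1 X0.9 Y20.1
G1 X0.9 Y9.9
G1 X7.5 Y2.0
G1 X17.6 Y0.2
G1 X26.5 Y5.4
G1 X30.0 Y15.0
M2 ; end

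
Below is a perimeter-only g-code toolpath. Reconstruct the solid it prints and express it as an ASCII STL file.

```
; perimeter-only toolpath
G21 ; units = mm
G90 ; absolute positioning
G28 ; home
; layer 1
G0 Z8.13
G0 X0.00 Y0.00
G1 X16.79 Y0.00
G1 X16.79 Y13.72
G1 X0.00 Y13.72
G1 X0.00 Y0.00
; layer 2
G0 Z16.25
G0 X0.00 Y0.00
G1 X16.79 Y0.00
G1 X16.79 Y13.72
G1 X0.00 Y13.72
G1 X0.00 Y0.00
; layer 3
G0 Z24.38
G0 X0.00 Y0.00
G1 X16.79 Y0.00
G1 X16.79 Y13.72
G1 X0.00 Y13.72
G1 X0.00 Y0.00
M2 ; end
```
solid part
  facet normal 0.0000 0.0000 -1.0000
    outer loop
      vertex 16.79 13.72 0.00
      vertex 16.79 0.00 0.00
      vertex 0.00 0.00 0.00
    endloop
  endfacet
  facet normal 0.0000 0.0000 -1.0000
    outer loop
      vertex 0.00 13.72 0.00
      vertex 16.79 13.72 0.00
      vertex 0.00 0.00 0.00
    endloop
  endfacet
  facet normal 0.0000 0.0000 1.0000
    outer loop
      vertex 0.00 0.00 24.38
      vertex 16.79 0.00 24.38
      vertex 16.79 13.72 24.38
    endloop
  endfacet
  facet normal 0.0000 0.0000 1.0000
    outer loop
      vertex 0.00 0.00 24.38
      vertex 16.79 13.72 24.38
      vertex 0.00 13.72 24.38
    endloop
  endfacet
  facet normal 0.0000 -1.0000 0.0000
    outer loop
      vertex 0.00 0.00 0.00
      vertex 16.79 0.00 0.00
      vertex 16.79 0.00 24.38
    endloop
  endfacet
  facet normal 0.0000 -1.0000 0.0000
    outer loop
      vertex 0.00 0.00 0.00
      vertex 16.79 0.00 24.38
      vertex 0.00 0.00 24.38
    endloop
  endfacet
  facet normal 0.0000 1.0000 0.0000
    outer loop
      vertex 16.79 13.72 24.38
      vertex 16.79 13.72 0.00
      vertex 0.00 13.72 0.00
    endloop
  endfacet
  facet normal 0.0000 1.0000 0.0000
    outer loop
      vertex 0.00 13.72 24.38
      vertex 16.79 13.72 24.38
      vertex 0.00 13.72 0.00
    endloop
  endfacet
  facet normal -1.0000 0.0000 0.0000
    outer loop
      vertex 0.00 13.72 24.38
      vertex 0.00 13.72 0.00
      vertex 0.00 0.00 0.00
    endloop
  endfacet
  facet normal -1.0000 0.0000 0.0000
    outer loop
      vertex 0.00 0.00 24.38
      vertex 0.00 13.72 24.38
      vertex 0.00 0.00 0.00
    endloop
  endfacet
  facet normal 1.0000 0.0000 0.0000
    outer loop
      vertex 16.79 0.00 0.00
      vertex 16.79 13.72 0.00
      vertex 16.79 13.72 24.38
    endloop
  endfacet
  facet normal 1.0000 0.0000 0.0000
    outer loop
      vertex 16.79 0.00 0.00
      vertex 16.79 13.72 24.38
      vertex 16.79 0.00 24.38
    endloop
  endfacet
endsolid part

The G0 Z moves step by Δz≈8.13 mm. Every layer's G1 loop is the same polygon, so the solid is a straight extrusion of it from z=0 to z≈24.4. Closing with flat bottom and top caps and triangulating gives 12 facets — a rectangular box, roughly 16.8 × 13.7 mm footprint and 24.4 mm tall.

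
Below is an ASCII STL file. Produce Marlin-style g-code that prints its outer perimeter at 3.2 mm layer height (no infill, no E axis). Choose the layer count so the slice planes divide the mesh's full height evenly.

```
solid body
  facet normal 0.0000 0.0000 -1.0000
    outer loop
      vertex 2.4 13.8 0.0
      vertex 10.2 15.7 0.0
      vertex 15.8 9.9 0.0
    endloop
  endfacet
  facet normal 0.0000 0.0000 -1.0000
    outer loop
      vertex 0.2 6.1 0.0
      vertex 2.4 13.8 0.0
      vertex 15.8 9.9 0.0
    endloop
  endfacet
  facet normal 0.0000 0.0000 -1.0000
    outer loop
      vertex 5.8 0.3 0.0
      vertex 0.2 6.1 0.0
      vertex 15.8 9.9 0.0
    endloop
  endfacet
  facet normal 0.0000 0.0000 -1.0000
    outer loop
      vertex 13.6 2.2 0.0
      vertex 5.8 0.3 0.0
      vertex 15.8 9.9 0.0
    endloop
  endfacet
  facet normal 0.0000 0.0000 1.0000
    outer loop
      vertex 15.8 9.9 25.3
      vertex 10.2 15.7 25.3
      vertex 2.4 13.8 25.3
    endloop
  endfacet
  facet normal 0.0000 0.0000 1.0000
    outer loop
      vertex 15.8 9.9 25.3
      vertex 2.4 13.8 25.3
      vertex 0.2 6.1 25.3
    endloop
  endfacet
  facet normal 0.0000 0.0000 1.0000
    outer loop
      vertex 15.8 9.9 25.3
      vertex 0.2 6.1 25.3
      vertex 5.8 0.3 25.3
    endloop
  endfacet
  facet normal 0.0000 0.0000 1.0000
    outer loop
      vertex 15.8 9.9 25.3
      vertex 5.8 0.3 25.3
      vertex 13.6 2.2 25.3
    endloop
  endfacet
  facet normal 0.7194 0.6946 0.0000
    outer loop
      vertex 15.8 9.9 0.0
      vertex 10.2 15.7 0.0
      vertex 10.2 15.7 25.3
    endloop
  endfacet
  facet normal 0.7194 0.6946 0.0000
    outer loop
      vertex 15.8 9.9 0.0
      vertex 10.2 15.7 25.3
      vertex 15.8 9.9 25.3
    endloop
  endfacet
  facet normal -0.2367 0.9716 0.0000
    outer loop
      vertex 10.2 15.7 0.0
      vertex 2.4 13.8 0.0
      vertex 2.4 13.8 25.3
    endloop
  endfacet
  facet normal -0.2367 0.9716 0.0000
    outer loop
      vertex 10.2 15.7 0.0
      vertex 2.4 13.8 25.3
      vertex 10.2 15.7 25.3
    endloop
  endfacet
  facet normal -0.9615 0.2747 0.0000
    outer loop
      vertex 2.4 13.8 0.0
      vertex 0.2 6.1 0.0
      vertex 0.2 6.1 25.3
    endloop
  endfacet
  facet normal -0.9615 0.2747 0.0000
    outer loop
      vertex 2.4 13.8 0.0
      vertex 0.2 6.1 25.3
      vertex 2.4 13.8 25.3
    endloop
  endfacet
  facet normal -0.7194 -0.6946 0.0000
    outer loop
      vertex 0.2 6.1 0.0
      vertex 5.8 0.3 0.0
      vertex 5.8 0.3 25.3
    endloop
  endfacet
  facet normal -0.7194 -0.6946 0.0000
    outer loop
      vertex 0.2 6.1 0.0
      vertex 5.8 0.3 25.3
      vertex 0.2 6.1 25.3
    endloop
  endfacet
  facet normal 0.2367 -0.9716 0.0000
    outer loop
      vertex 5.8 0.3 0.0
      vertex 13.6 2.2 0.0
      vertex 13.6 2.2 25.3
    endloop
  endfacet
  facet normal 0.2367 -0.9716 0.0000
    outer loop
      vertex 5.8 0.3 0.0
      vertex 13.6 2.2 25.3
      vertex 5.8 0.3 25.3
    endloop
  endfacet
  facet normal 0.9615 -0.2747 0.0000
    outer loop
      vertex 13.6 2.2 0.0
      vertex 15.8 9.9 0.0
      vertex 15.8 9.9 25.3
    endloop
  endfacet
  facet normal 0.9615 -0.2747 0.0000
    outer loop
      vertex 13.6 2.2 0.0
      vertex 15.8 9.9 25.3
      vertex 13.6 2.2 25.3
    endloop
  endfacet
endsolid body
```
; perimeter-only toolpath
G21 ; units = mm
G90 ; absolute positioning
G28 ; home
; layer 1
G0 Z3.2
G0 X15.8 Y9.9
G1 X10.2 Y15.7
G1 X2.4 Y13.8
G1 X0.2 Y6.1
G1 X5.8 Y0.3
G1 X13.6 Y2.2
G1 X15.8 Y9.9
; layer 2
G0 Z6.3
G0 X15.8 Y9.9
G1 X10.2 Y15.7
G1 X2.4 Y13.8
G1 X0.2 Y6.1
G1 X5.8 Y0.3
G1 X13.6 Y2.2
G1 X15.8 Y9.9
; layer 3
G0 Z9.5
G0 X15.8 Y9.9
G1 X10.2 Y15.7
G1 X2.4 Y13.8
G1 X0.2 Y6.1
G1 X5.8 Y0.3
G1 X13.6 Y2.2
G1 X15.8 Y9.9
; layer 4
G0 Z12.7
G0 X15.8 Y9.9
G1 X10.2 Y15.7
G1 X2.4 Y13.8
G1 X0.2 Y6.1
G1 X5.8 Y0.3
G1 X13.6 Y2.2
G1 X15.8 Y9.9
; layer 5
G0 Z15.8
G0 X15.8 Y9.9
G1 X10.2 Y15.7
G1 X2.4 Y13.8
G1 X0.2 Y6.1
G1 X5.8 Y0.3
G1 X13.6 Y2.2
G1 X15.8 Y9.9
; layer 6
G0 Z19.0
G0 X15.8 Y9.9
G1 X10.2 Y15.7
G1 X2.4 Y13.8
G1 X0.2 Y6.1
G1 X5.8 Y0.3
G1 X13.6 Y2.2
G1 X15.8 Y9.9
; layer 7
G0 Z22.1
G0 X15.8 Y9.9
G1 X10.2 Y15.7
G1 X2.4 Y13.8
G1 X0.2 Y6.1
G1 X5.8 Y0.3
G1 X13.6 Y2.2
G1 X15.8 Y9.9
; layer 8
G0 Z25.3
G0 X15.8 Y9.9
G1 X10.2 Y15.7
G1 X2.4 Y13.8
G1 X0.2 Y6.1
G1 X5.8 Y0.3
G1 X13.6 Y2.2
G1 X15.8 Y9.9
M2 ; end

The solid is a regular 6-sided prism (a cylinder approximated with 6 flat sides), circumscribed radius ≈ 8 mm, height ≈ 25.3 mm. Slicing at Δz = 3.2 mm — 8 equal slices spanning the solid's height, so layer i sits at z = i·h/8 — gives 8 non-empty perimeters. Each is a 6-segment closed polygon; G0 lifts to the layer z and rapids to the start vertex, then G1 traces the edges.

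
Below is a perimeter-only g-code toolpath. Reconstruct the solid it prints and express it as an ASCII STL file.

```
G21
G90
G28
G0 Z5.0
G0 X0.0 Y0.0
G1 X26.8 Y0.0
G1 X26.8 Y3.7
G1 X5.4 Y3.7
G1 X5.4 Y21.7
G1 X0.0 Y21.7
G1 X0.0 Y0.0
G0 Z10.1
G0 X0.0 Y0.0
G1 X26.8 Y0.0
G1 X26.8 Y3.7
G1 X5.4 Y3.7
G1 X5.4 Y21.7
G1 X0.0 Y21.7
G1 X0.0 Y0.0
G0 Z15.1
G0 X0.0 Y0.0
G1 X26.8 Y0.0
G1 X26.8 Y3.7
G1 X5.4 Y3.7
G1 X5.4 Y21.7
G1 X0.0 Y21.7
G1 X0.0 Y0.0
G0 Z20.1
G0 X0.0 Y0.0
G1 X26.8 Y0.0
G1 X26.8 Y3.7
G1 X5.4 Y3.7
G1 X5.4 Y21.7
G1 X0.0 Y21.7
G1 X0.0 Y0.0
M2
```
solid part
  facet normal 0.0000 0.0000 -1.0000
    outer loop
      vertex 26.8 3.7 0.0
      vertex 26.8 0.0 0.0
      vertex 0.0 0.0 0.0
    endloop
  endfacet
  facet normal 0.0000 0.0000 -1.0000
    outer loop
      vertex 5.4 3.7 0.0
      vertex 26.8 3.7 0.0
      vertex 0.0 0.0 0.0
    endloop
  endfacet
  facet normal 0.0000 0.0000 -1.0000
    outer loop
      vertex 5.4 21.7 0.0
      vertex 5.4 3.7 0.0
      vertex 0.0 0.0 0.0
    endloop
  endfacet
  facet normal 0.0000 0.0000 -1.0000
    outer loop
      vertex 0.0 21.7 0.0
      vertex 5.4 21.7 0.0
      vertex 0.0 0.0 0.0
    endloop
  endfacet
  facet normal 0.0000 0.0000 1.0000
    outer loop
      vertex 0.0 0.0 20.1
      vertex 26.8 0.0 20.1
      vertex 26.8 3.7 20.1
    endloop
  endfacet
  facet normal 0.0000 0.0000 1.0000
    outer loop
      vertex 0.0 0.0 20.1
      vertex 26.8 3.7 20.1
      vertex 5.4 3.7 20.1
    endloop
  endfacet
  facet normal 0.0000 0.0000 1.0000
    outer loop
      vertex 0.0 0.0 20.1
      vertex 5.4 3.7 20.1
      vertex 5.4 21.7 20.1
    endloop
  endfacet
  facet normal 0.0000 0.0000 1.0000
    outer loop
      vertex 0.0 0.0 20.1
      vertex 5.4 21.7 20.1
      vertex 0.0 21.7 20.1
    endloop
  endfacet
  facet normal 0.0000 -1.0000 0.0000
    outer loop
      vertex 0.0 0.0 0.0
      vertex 26.8 0.0 0.0
      vertex 26.8 0.0 20.1
    endloop
  endfacet
  facet normal 0.0000 -1.0000 0.0000
    outer loop
      vertex 0.0 0.0 0.0
      vertex 26.8 0.0 20.1
      vertex 0.0 0.0 20.1
    endloop
  endfacet
  facet normal 1.0000 0.0000 0.0000
    outer loop
      vertex 26.8 0.0 0.0
      vertex 26.8 3.7 0.0
      vertex 26.8 3.7 20.1
    endloop
  endfacet
  facet normal 1.0000 0.0000 0.0000
    outer loop
      vertex 26.8 0.0 0.0
      vertex 26.8 3.7 20.1
      vertex 26.8 0.0 20.1
    endloop
  endfacet
  facet normal 0.0000 1.0000 0.0000
    outer loop
      vertex 26.8 3.7 0.0
      vertex 5.4 3.7 0.0
      vertex 5.4 3.7 20.1
    endloop
  endfacet
  facet normal 0.0000 1.0000 0.0000
    outer loop
      vertex 26.8 3.7 0.0
      vertex 5.4 3.7 20.1
      vertex 26.8 3.7 20.1
    endloop
  endfacet
  facet normal 1.0000 0.0000 0.0000
    outer loop
      vertex 5.4 3.7 0.0
      vertex 5.4 21.7 0.0
      vertex 5.4 21.7 20.1
    endloop
  endfacet
  facet normal 1.0000 0.0000 0.0000
    outer loop
      vertex 5.4 3.7 0.0
      vertex 5.4 21.7 20.1
      vertex 5.4 3.7 20.1
    endloop
  endfacet
  facet normal 0.0000 1.0000 0.0000
    outer loop
      vertex 5.4 21.7 0.0
      vertex 0.0 21.7 0.0
      vertex 0.0 21.7 20.1
    endloop
  endfacet
  facet normal 0.0000 1.0000 0.0000
    outer loop
      vertex 5.4 21.7 0.0
      vertex 0.0 21.7 20.1
      vertex 5.4 21.7 20.1
    endloop
  endfacet
  facet normal -1.0000 0.0000 0.0000
    outer loop
      vertex 0.0 21.7 0.0
      vertex 0.0 0.0 0.0
      vertex 0.0 0.0 20.1
    endloop
  endfacet
  facet normal -1.0000 0.0000 0.0000
    outer loop
      vertex 0.0 21.7 0.0
      vertex 0.0 0.0 20.1
      vertex 0.0 21.7 20.1
    endloop
  endfacet
endsolid part

The G0 Z moves step by Δz≈5.0 mm. Every layer's G1 loop is the same polygon, so the solid is a straight extrusion of it from z=0 to z≈20.1. Closing with flat bottom and top caps and triangulating gives 20 facets — an L-shaped prism: outer 26.8 × 21.7 mm, arm thicknesses ≈ 3.7 mm (horizontal) and 5.4 mm (vertical), extruded 20.1 mm in z.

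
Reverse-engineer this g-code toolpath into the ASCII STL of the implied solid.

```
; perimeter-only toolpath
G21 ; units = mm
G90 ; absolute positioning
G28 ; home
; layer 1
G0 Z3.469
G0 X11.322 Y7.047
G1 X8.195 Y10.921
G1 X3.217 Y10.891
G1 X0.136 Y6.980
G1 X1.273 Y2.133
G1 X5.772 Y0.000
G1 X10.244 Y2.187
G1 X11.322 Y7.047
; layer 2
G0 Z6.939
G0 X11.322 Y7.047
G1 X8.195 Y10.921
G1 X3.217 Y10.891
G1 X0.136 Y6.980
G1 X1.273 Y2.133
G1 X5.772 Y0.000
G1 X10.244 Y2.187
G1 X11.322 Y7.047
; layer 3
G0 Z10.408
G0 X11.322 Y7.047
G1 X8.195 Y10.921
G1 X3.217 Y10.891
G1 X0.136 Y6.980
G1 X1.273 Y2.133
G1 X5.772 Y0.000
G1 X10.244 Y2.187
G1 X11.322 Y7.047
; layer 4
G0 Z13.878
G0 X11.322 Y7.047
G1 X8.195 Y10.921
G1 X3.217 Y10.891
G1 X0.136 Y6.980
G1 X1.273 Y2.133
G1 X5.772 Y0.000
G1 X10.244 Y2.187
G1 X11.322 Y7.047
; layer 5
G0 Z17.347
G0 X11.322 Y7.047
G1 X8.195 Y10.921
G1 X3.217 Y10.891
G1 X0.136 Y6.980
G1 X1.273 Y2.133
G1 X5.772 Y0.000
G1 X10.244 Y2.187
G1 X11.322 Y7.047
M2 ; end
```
solid part
  facet normal 0.0000 0.0000 -1.0000
    outer loop
      vertex 3.217 10.891 0.000
      vertex 8.195 10.921 0.000
      vertex 11.322 7.047 0.000
    endloop
  endfacet
  facet normal 0.0000 0.0000 -1.0000
    outer loop
      vertex 0.136 6.980 0.000
      vertex 3.217 10.891 0.000
      vertex 11.322 7.047 0.000
    endloop
  endfacet
  facet normal 0.0000 0.0000 -1.0000
    outer loop
      vertex 1.273 2.133 0.000
      vertex 0.136 6.980 0.000
      vertex 11.322 7.047 0.000
    endloop
  endfacet
  facet normal 0.0000 0.0000 -1.0000
    outer loop
      vertex 5.772 0.000 0.000
      vertex 1.273 2.133 0.000
      vertex 11.322 7.047 0.000
    endloop
  endfacet
  facet normal 0.0000 0.0000 -1.0000
    outer loop
      vertex 10.244 2.187 0.000
      vertex 5.772 0.000 0.000
      vertex 11.322 7.047 0.000
    endloop
  endfacet
  facet normal 0.0000 0.0000 1.0000
    outer loop
      vertex 11.322 7.047 17.347
      vertex 8.195 10.921 17.347
      vertex 3.217 10.891 17.347
    endloop
  endfacet
  facet normal 0.0000 0.0000 1.0000
    outer loop
      vertex 11.322 7.047 17.347
      vertex 3.217 10.891 17.347
      vertex 0.136 6.980 17.347
    endloop
  endfacet
  facet normal 0.0000 0.0000 1.0000
    outer loop
      vertex 11.322 7.047 17.347
      vertex 0.136 6.980 17.347
      vertex 1.273 2.133 17.347
    endloop
  endfacet
  facet normal 0.0000 0.0000 1.0000
    outer loop
      vertex 11.322 7.047 17.347
      vertex 1.273 2.133 17.347
      vertex 5.772 0.000 17.347
    endloop
  endfacet
  facet normal 0.0000 0.0000 1.0000
    outer loop
      vertex 11.322 7.047 17.347
      vertex 5.772 0.000 17.347
      vertex 10.244 2.187 17.347
    endloop
  endfacet
  facet normal 0.7781 0.6281 0.0000
    outer loop
      vertex 11.322 7.047 0.000
      vertex 8.195 10.921 0.000
      vertex 8.195 10.921 17.347
    endloop
  endfacet
  facet normal 0.7781 0.6281 0.0000
    outer loop
      vertex 11.322 7.047 0.000
      vertex 8.195 10.921 17.347
      vertex 11.322 7.047 17.347
    endloop
  endfacet
  facet normal -0.0060 1.0000 0.0000
    outer loop
      vertex 8.195 10.921 0.000
      vertex 3.217 10.891 0.000
      vertex 3.217 10.891 17.347
    endloop
  endfacet
  facet normal -0.0060 1.0000 0.0000
    outer loop
      vertex 8.195 10.921 0.000
      vertex 3.217 10.891 17.347
      vertex 8.195 10.921 17.347
    endloop
  endfacet
  facet normal -0.7855 0.6188 0.0000
    outer loop
      vertex 3.217 10.891 0.000
      vertex 0.136 6.980 0.000
      vertex 0.136 6.980 17.347
    endloop
  endfacet
  facet normal -0.7855 0.6188 0.0000
    outer loop
      vertex 3.217 10.891 0.000
      vertex 0.136 6.980 17.347
      vertex 3.217 10.891 17.347
    endloop
  endfacet
  facet normal -0.9736 -0.2284 0.0000
    outer loop
      vertex 0.136 6.980 0.000
      vertex 1.273 2.133 0.000
      vertex 1.273 2.133 17.347
    endloop
  endfacet
  facet normal -0.9736 -0.2284 0.0000
    outer loop
      vertex 0.136 6.980 0.000
      vertex 1.273 2.133 17.347
      vertex 0.136 6.980 17.347
    endloop
  endfacet
  facet normal -0.4284 -0.9036 0.0000
    outer loop
      vertex 1.273 2.133 0.000
      vertex 5.772 0.000 0.000
      vertex 5.772 0.000 17.347
    endloop
  endfacet
  facet normal -0.4284 -0.9036 0.0000
    outer loop
      vertex 1.273 2.133 0.000
      vertex 5.772 0.000 17.347
      vertex 1.273 2.133 17.347
    endloop
  endfacet
  facet normal 0.4393 -0.8983 0.0000
    outer loop
      vertex 5.772 0.000 0.000
      vertex 10.244 2.187 0.000
      vertex 10.244 2.187 17.347
    endloop
  endfacet
  facet normal 0.4393 -0.8983 0.0000
    outer loop
      vertex 5.772 0.000 0.000
      vertex 10.244 2.187 17.347
      vertex 5.772 0.000 17.347
    endloop
  endfacet
  facet normal 0.9763 -0.2165 0.0000
    outer loop
      vertex 10.244 2.187 0.000
      vertex 11.322 7.047 0.000
      vertex 11.322 7.047 17.347
    endloop
  endfacet
  facet normal 0.9763 -0.2165 0.0000
    outer loop
      vertex 10.244 2.187 0.000
      vertex 11.322 7.047 17.347
      vertex 10.244 2.187 17.347
    endloop
  endfacet
endsolid part

The G0 Z moves step by Δz≈3.469 mm. Every layer's G1 loop is the same polygon, so the solid is a straight extrusion of it from z=0 to z≈17.3. Closing with flat bottom and top caps and triangulating gives 24 facets — a regular 7-sided prism (a cylinder approximated with 7 flat sides), circumscribed radius ≈ 5.74 mm, height ≈ 17.3 mm.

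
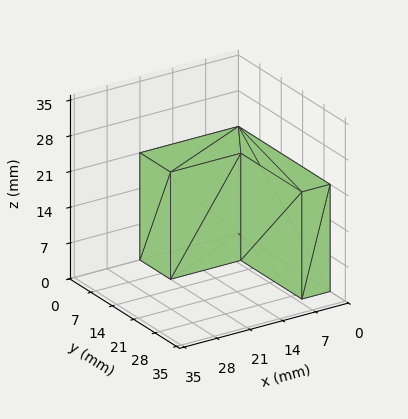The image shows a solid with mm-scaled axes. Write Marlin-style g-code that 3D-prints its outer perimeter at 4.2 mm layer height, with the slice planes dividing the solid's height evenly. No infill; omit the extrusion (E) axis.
Reading the render: the shape is an L-shaped prism: outer 21 × 30 mm, arm thicknesses ≈ 10 mm (horizontal) and 6 mm (vertical), extruded 21 mm in z (dimensions read to the nearest mm from the axis ticks). For the g-code, the solid's height is divided into equal slices at the stated Δz and each level perimeter traced with G1 moves after a G0 lift.

; perimeter-only toolpath
G21 ; units = mm
G90 ; absolute positioning
G28 ; home
; layer 1
G0 Z4.2
G0 X0.0 Y0.0
G1 X21.0 Y0.0
G1 X21.0 Y10.0
G1 X6.0 Y10.0
G1 X6.0 Y30.0
G1 X0.0 Y30.0
G1 X0.0 Y0.0
; layer 2
G0 Z8.4
G0 X0.0 Y0.0
G1 X21.0 Y0.0
G1 X21.0 Y10.0
G1 X6.0 Y10.0
G1 X6.0 Y30.0
G1 X0.0 Y30.0
G1 X0.0 Y0.0
; layer 3
G0 Z12.6
G0 X0.0 Y0.0
G1 X21.0 Y0.0
G1 X21.0 Y10.0
G1 X6.0 Y10.0
G1 X6.0 Y30.0
G1 X0.0 Y30.0
G1 X0.0 Y0.0
; layer 4
G0 Z16.8
G0 X0.0 Y0.0
G1 X21.0 Y0.0
G1 X21.0 Y10.0
G1 X6.0 Y10.0
G1 X6.0 Y30.0
G1 X0.0 Y30.0
G1 X0.0 Y0.0
; layer 5
G0 Z21.0
G0 X0.0 Y0.0
G1 X21.0 Y0.0
G1 X21.0 Y10.0
G1 X6.0 Y10.0
G1 X6.0 Y30.0
G1 X0.0 Y30.0
G1 X0.0 Y0.0
M2 ; end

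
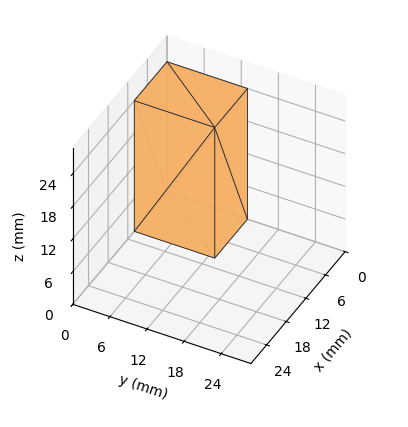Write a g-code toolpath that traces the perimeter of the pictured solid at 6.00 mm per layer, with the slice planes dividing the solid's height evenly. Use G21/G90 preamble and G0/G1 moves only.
Reading the render: the shape is a rectangular box, roughly 10 × 13 mm footprint and 24 mm tall (dimensions read to the nearest mm from the axis ticks). For the g-code, the solid's height is divided into equal slices at the stated Δz and each level perimeter traced with G1 moves after a G0 lift.

; perimeter-only toolpath
G21 ; units = mm
G90 ; absolute positioning
G28 ; home
; layer 1
G0 Z6.00
G0 X0.00 Y0.00
G1 X10.00 Y0.00
G1 X10.00 Y13.00
G1 X0.00 Y13.00
G1 X0.00 Y0.00
; layer 2
G0 Z12.00
G0 X0.00 Y0.00
G1 X10.00 Y0.00
G1 X10.00 Y13.00
G1 X0.00 Y13.00
G1 X0.00 Y0.00
; layer 3
G0 Z18.00
G0 X0.00 Y0.00
G1 X10.00 Y0.00
G1 X10.00 Y13.00
G1 X0.00 Y13.00
G1 X0.00 Y0.00
; layer 4
G0 Z24.00
G0 X0.00 Y0.00
G1 X10.00 Y0.00
G1 X10.00 Y13.00
G1 X0.00 Y13.00
G1 X0.00 Y0.00
M2 ; end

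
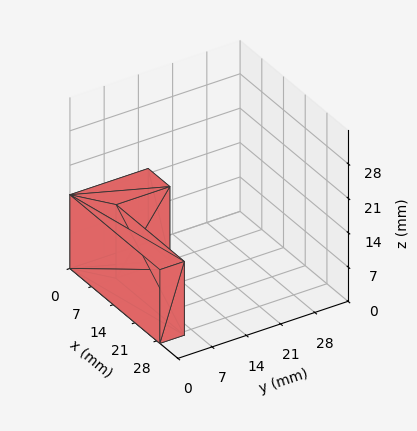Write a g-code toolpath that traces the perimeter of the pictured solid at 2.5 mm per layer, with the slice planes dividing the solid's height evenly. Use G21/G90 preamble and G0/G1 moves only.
Reading the render: the shape is an L-shaped prism: outer 29 × 16 mm, arm thicknesses ≈ 5 mm (horizontal) and 7 mm (vertical), extruded 15 mm in z (dimensions read to the nearest mm from the axis ticks). For the g-code, the solid's height is divided into equal slices at the stated Δz and each level perimeter traced with G1 moves after a G0 lift.

; perimeter-only toolpath
G21 ; units = mm
G90 ; absolute positioning
G28 ; home
; layer 1
G0 Z2.5
G0 X0.0 Y0.0
G1 X29.0 Y0.0
G1 X29.0 Y5.0
G1 X7.0 Y5.0
G1 X7.0 Y16.0
G1 X0.0 Y16.0
G1 X0.0 Y0.0
; layer 2
G0 Z5.0
G0 X0.0 Y0.0
G1 X29.0 Y0.0
G1 X29.0 Y5.0
G1 X7.0 Y5.0
G1 X7.0 Y16.0
G1 X0.0 Y16.0
G1 X0.0 Y0.0
; layer 3
G0 Z7.5
G0 X0.0 Y0.0
G1 X29.0 Y0.0
G1 X29.0 Y5.0
G1 X7.0 Y5.0
G1 X7.0 Y16.0
G1 X0.0 Y16.0
G1 X0.0 Y0.0
; layer 4
G0 Z10.0
G0 X0.0 Y0.0
G1 X29.0 Y0.0
G1 X29.0 Y5.0
G1 X7.0 Y5.0
G1 X7.0 Y16.0
G1 X0.0 Y16.0
G1 X0.0 Y0.0
; layer 5
G0 Z12.5
G0 X0.0 Y0.0
G1 X29.0 Y0.0
G1 X29.0 Y5.0
G1 X7.0 Y5.0
G1 X7.0 Y16.0
G1 X0.0 Y16.0
G1 X0.0 Y0.0
; layer 6
G0 Z15.0
G0 X0.0 Y0.0
G1 X29.0 Y0.0
G1 X29.0 Y5.0
G1 X7.0 Y5.0
G1 X7.0 Y16.0
G1 X0.0 Y16.0
G1 X0.0 Y0.0
M2 ; end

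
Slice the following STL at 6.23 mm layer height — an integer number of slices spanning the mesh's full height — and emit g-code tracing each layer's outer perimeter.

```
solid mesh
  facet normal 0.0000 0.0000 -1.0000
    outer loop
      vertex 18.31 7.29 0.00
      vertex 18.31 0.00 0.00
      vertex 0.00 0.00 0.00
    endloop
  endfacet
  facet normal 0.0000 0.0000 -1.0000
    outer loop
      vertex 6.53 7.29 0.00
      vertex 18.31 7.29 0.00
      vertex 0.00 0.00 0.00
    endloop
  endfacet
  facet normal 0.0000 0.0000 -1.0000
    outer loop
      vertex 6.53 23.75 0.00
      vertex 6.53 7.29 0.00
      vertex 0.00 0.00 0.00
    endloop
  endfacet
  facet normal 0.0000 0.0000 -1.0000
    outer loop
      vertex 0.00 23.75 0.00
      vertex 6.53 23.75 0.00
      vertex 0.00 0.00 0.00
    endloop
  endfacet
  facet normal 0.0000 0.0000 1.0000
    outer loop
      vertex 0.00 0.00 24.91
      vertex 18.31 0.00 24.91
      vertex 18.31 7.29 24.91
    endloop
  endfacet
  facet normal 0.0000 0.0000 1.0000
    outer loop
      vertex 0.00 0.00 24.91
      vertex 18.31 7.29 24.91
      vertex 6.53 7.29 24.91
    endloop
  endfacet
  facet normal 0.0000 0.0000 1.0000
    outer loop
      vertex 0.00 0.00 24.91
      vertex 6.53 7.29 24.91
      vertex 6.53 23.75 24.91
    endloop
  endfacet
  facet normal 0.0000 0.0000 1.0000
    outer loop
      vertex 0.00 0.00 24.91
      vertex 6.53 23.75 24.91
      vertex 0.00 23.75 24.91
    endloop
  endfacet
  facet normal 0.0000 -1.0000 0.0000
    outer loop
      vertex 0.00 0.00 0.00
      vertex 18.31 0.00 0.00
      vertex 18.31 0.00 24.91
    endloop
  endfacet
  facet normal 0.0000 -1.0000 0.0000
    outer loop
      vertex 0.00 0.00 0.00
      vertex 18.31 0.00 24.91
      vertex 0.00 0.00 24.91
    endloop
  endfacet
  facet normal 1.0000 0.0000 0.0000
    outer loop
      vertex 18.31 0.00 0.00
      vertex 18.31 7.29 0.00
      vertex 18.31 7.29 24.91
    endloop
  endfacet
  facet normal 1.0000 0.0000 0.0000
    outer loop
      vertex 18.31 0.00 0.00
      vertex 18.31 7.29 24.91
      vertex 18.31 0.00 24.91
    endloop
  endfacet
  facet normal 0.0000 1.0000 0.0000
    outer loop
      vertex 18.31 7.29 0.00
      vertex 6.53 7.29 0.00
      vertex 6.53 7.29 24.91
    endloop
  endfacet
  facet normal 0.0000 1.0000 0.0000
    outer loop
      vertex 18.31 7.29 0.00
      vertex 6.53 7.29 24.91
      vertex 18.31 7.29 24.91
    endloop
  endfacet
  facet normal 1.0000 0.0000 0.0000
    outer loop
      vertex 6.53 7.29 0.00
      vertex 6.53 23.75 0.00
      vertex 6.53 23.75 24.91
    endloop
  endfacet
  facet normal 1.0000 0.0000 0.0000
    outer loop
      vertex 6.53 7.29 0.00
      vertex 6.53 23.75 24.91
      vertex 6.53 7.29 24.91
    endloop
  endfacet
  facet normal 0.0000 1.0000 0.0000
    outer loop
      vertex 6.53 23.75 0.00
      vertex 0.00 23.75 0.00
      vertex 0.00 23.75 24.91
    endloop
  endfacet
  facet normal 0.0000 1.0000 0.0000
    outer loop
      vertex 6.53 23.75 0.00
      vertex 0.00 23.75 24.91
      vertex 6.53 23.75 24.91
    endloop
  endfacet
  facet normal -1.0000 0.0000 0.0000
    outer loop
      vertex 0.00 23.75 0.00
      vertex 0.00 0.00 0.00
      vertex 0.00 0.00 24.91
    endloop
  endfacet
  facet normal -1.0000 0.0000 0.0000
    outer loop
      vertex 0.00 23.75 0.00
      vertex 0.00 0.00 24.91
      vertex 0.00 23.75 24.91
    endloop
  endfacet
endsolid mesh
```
; perimeter-only toolpath
G21 ; units = mm
G90 ; absolute positioning
G28 ; home
; layer 1
G0 Z6.23
G0 X0.00 Y0.00
G1 X18.31 Y0.00
G1 X18.31 Y7.29
G1 X6.53 Y7.29
G1 X6.53 Y23.75
G1 X0.00 Y23.75
G1 X0.00 Y0.00
; layer 2
G0 Z12.46
G0 X0.00 Y0.00
G1 X18.31 Y0.00
G1 X18.31 Y7.29
G1 X6.53 Y7.29
G1 X6.53 Y23.75
G1 X0.00 Y23.75
G1 X0.00 Y0.00
; layer 3
G0 Z18.68
G0 X0.00 Y0.00
G1 X18.31 Y0.00
G1 X18.31 Y7.29
G1 X6.53 Y7.29
G1 X6.53 Y23.75
G1 X0.00 Y23.75
G1 X0.00 Y0.00
; layer 4
G0 Z24.91
G0 X0.00 Y0.00
G1 X18.31 Y0.00
G1 X18.31 Y7.29
G1 X6.53 Y7.29
G1 X6.53 Y23.75
G1 X0.00 Y23.75
G1 X0.00 Y0.00
M2 ; end

The solid is an L-shaped prism: outer 18.3 × 23.8 mm, arm thicknesses ≈ 7.29 mm (horizontal) and 6.53 mm (vertical), extruded 24.9 mm in z. Slicing at Δz = 6.23 mm — 4 equal slices spanning the solid's height, so layer i sits at z = i·h/4 — gives 4 non-empty perimeters. Each is a 6-segment closed polygon; G0 lifts to the layer z and rapids to the start vertex, then G1 traces the edges.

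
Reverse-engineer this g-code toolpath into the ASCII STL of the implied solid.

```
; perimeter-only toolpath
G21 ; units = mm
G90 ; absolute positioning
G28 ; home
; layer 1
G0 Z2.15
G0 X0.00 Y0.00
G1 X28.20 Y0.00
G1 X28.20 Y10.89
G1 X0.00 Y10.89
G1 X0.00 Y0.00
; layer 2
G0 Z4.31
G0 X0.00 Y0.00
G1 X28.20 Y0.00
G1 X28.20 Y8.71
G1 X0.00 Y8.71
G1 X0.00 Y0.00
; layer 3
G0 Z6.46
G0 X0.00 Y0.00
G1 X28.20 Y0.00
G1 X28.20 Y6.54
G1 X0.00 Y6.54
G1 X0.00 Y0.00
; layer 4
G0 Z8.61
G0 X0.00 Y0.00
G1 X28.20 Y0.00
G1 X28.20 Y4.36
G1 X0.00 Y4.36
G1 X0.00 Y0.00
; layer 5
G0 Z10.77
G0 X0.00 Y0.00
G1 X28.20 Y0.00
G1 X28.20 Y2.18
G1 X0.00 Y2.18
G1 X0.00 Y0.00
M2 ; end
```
solid part
  facet normal 0.0000 0.0000 -1.0000
    outer loop
      vertex 28.20 13.07 0.00
      vertex 28.20 0.00 0.00
      vertex 0.00 0.00 0.00
    endloop
  endfacet
  facet normal 0.0000 0.0000 -1.0000
    outer loop
      vertex 0.00 13.07 0.00
      vertex 28.20 13.07 0.00
      vertex 0.00 0.00 0.00
    endloop
  endfacet
  facet normal 0.0000 -1.0000 0.0000
    outer loop
      vertex 0.00 0.00 0.00
      vertex 28.20 0.00 0.00
      vertex 28.20 0.00 12.92
    endloop
  endfacet
  facet normal 0.0000 -1.0000 0.0000
    outer loop
      vertex 0.00 0.00 0.00
      vertex 28.20 0.00 12.92
      vertex 0.00 0.00 12.92
    endloop
  endfacet
  facet normal 0.0000 0.7030 0.7112
    outer loop
      vertex 0.00 0.00 12.92
      vertex 28.20 0.00 12.92
      vertex 28.20 13.07 0.00
    endloop
  endfacet
  facet normal 0.0000 0.7030 0.7112
    outer loop
      vertex 0.00 0.00 12.92
      vertex 28.20 13.07 0.00
      vertex 0.00 13.07 0.00
    endloop
  endfacet
  facet normal -1.0000 0.0000 0.0000
    outer loop
      vertex 0.00 0.00 12.92
      vertex 0.00 13.07 0.00
      vertex 0.00 0.00 0.00
    endloop
  endfacet
  facet normal 1.0000 0.0000 0.0000
    outer loop
      vertex 28.20 0.00 0.00
      vertex 28.20 13.07 0.00
      vertex 28.20 0.00 12.92
    endloop
  endfacet
endsolid part

The G0 Z moves step by Δz≈2.15 mm. The G1 loops shrink linearly with z, so the solid tapers from its base footprint up to z≈12.9. Closing with a flat bottom cap and the tapered top and triangulating gives 8 facets — a wedge (ramp): 28.2 × 13.1 mm base, rising to 12.9 mm along the y=0 edge and sloping linearly to z=0 at y=13.1.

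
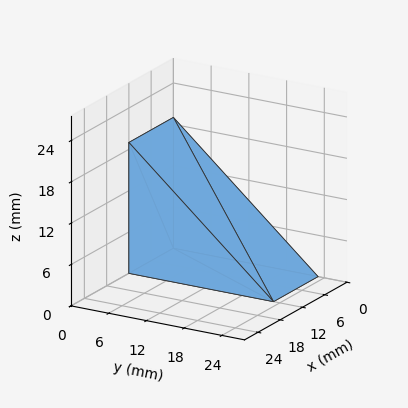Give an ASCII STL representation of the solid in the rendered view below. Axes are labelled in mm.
Reading the render: the shape is a wedge (ramp): 12 × 23 mm base, rising to 19 mm along the y=0 edge and sloping linearly to z=0 at y=23 (dimensions read to the nearest mm from the axis ticks). For the STL, each face is triangulated and given an outward normal.

solid part
  facet normal 0.0000 0.0000 -1.0000
    outer loop
      vertex 12.0 23.0 0.0
      vertex 12.0 0.0 0.0
      vertex 0.0 0.0 0.0
    endloop
  endfacet
  facet normal 0.0000 0.0000 -1.0000
    outer loop
      vertex 0.0 23.0 0.0
      vertex 12.0 23.0 0.0
      vertex 0.0 0.0 0.0
    endloop
  endfacet
  facet normal 0.0000 -1.0000 0.0000
    outer loop
      vertex 0.0 0.0 0.0
      vertex 12.0 0.0 0.0
      vertex 12.0 0.0 19.0
    endloop
  endfacet
  facet normal 0.0000 -1.0000 0.0000
    outer loop
      vertex 0.0 0.0 0.0
      vertex 12.0 0.0 19.0
      vertex 0.0 0.0 19.0
    endloop
  endfacet
  facet normal 0.0000 0.6369 0.7710
    outer loop
      vertex 0.0 0.0 19.0
      vertex 12.0 0.0 19.0
      vertex 12.0 23.0 0.0
    endloop
  endfacet
  facet normal 0.0000 0.6369 0.7710
    outer loop
      vertex 0.0 0.0 19.0
      vertex 12.0 23.0 0.0
      vertex 0.0 23.0 0.0
    endloop
  endfacet
  facet normal -1.0000 0.0000 0.0000
    outer loop
      vertex 0.0 0.0 19.0
      vertex 0.0 23.0 0.0
      vertex 0.0 0.0 0.0
    endloop
  endfacet
  facet normal 1.0000 0.0000 0.0000
    outer loop
      vertex 12.0 0.0 0.0
      vertex 12.0 23.0 0.0
      vertex 12.0 0.0 19.0
    endloop
  endfacet
endsolid part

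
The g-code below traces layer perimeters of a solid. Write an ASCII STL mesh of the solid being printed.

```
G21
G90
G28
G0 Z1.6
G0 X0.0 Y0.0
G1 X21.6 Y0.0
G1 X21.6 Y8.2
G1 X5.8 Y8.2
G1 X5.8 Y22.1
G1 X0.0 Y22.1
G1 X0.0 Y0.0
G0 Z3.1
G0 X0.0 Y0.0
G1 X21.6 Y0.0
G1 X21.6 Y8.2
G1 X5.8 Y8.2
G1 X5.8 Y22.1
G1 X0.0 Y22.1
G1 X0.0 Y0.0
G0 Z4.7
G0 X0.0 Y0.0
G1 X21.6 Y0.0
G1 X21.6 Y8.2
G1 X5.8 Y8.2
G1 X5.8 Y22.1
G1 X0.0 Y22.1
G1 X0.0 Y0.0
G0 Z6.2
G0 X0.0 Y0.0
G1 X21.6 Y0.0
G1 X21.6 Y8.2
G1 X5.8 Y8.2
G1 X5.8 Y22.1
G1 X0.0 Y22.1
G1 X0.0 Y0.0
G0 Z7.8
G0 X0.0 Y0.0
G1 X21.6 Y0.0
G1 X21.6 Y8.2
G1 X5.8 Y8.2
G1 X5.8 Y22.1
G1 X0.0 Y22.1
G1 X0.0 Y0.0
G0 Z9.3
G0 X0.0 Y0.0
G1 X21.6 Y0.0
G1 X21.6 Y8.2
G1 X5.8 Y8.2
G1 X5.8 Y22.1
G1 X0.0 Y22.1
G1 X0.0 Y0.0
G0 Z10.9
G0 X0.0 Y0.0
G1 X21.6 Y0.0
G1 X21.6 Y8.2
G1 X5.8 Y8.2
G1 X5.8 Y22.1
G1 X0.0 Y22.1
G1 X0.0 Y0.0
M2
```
solid part
  facet normal 0.0000 0.0000 -1.0000
    outer loop
      vertex 21.6 8.2 0.0
      vertex 21.6 0.0 0.0
      vertex 0.0 0.0 0.0
    endloop
  endfacet
  facet normal 0.0000 0.0000 -1.0000
    outer loop
      vertex 5.8 8.2 0.0
      vertex 21.6 8.2 0.0
      vertex 0.0 0.0 0.0
    endloop
  endfacet
  facet normal 0.0000 0.0000 -1.0000
    outer loop
      vertex 5.8 22.1 0.0
      vertex 5.8 8.2 0.0
      vertex 0.0 0.0 0.0
    endloop
  endfacet
  facet normal 0.0000 0.0000 -1.0000
    outer loop
      vertex 0.0 22.1 0.0
      vertex 5.8 22.1 0.0
      vertex 0.0 0.0 0.0
    endloop
  endfacet
  facet normal 0.0000 0.0000 1.0000
    outer loop
      vertex 0.0 0.0 10.9
      vertex 21.6 0.0 10.9
      vertex 21.6 8.2 10.9
    endloop
  endfacet
  facet normal 0.0000 0.0000 1.0000
    outer loop
      vertex 0.0 0.0 10.9
      vertex 21.6 8.2 10.9
      vertex 5.8 8.2 10.9
    endloop
  endfacet
  facet normal 0.0000 0.0000 1.0000
    outer loop
      vertex 0.0 0.0 10.9
      vertex 5.8 8.2 10.9
      vertex 5.8 22.1 10.9
    endloop
  endfacet
  facet normal 0.0000 0.0000 1.0000
    outer loop
      vertex 0.0 0.0 10.9
      vertex 5.8 22.1 10.9
      vertex 0.0 22.1 10.9
    endloop
  endfacet
  facet normal 0.0000 -1.0000 0.0000
    outer loop
      vertex 0.0 0.0 0.0
      vertex 21.6 0.0 0.0
      vertex 21.6 0.0 10.9
    endloop
  endfacet
  facet normal 0.0000 -1.0000 0.0000
    outer loop
      vertex 0.0 0.0 0.0
      vertex 21.6 0.0 10.9
      vertex 0.0 0.0 10.9
    endloop
  endfacet
  facet normal 1.0000 0.0000 0.0000
    outer loop
      vertex 21.6 0.0 0.0
      vertex 21.6 8.2 0.0
      vertex 21.6 8.2 10.9
    endloop
  endfacet
  facet normal 1.0000 0.0000 0.0000
    outer loop
      vertex 21.6 0.0 0.0
      vertex 21.6 8.2 10.9
      vertex 21.6 0.0 10.9
    endloop
  endfacet
  facet normal 0.0000 1.0000 0.0000
    outer loop
      vertex 21.6 8.2 0.0
      vertex 5.8 8.2 0.0
      vertex 5.8 8.2 10.9
    endloop
  endfacet
  facet normal 0.0000 1.0000 0.0000
    outer loop
      vertex 21.6 8.2 0.0
      vertex 5.8 8.2 10.9
      vertex 21.6 8.2 10.9
    endloop
  endfacet
  facet normal 1.0000 0.0000 0.0000
    outer loop
      vertex 5.8 8.2 0.0
      vertex 5.8 22.1 0.0
      vertex 5.8 22.1 10.9
    endloop
  endfacet
  facet normal 1.0000 0.0000 0.0000
    outer loop
      vertex 5.8 8.2 0.0
      vertex 5.8 22.1 10.9
      vertex 5.8 8.2 10.9
    endloop
  endfacet
  facet normal 0.0000 1.0000 0.0000
    outer loop
      vertex 5.8 22.1 0.0
      vertex 0.0 22.1 0.0
      vertex 0.0 22.1 10.9
    endloop
  endfacet
  facet normal 0.0000 1.0000 0.0000
    outer loop
      vertex 5.8 22.1 0.0
      vertex 0.0 22.1 10.9
      vertex 5.8 22.1 10.9
    endloop
  endfacet
  facet normal -1.0000 0.0000 0.0000
    outer loop
      vertex 0.0 22.1 0.0
      vertex 0.0 0.0 0.0
      vertex 0.0 0.0 10.9
    endloop
  endfacet
  facet normal -1.0000 0.0000 0.0000
    outer loop
      vertex 0.0 22.1 0.0
      vertex 0.0 0.0 10.9
      vertex 0.0 22.1 10.9
    endloop
  endfacet
endsolid part

The G0 Z moves step by Δz≈1.6 mm. Every layer's G1 loop is the same polygon, so the solid is a straight extrusion of it from z=0 to z≈10.9. Closing with flat bottom and top caps and triangulating gives 20 facets — an L-shaped prism: outer 21.6 × 22.1 mm, arm thicknesses ≈ 8.2 mm (horizontal) and 5.8 mm (vertical), extruded 10.9 mm in z.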